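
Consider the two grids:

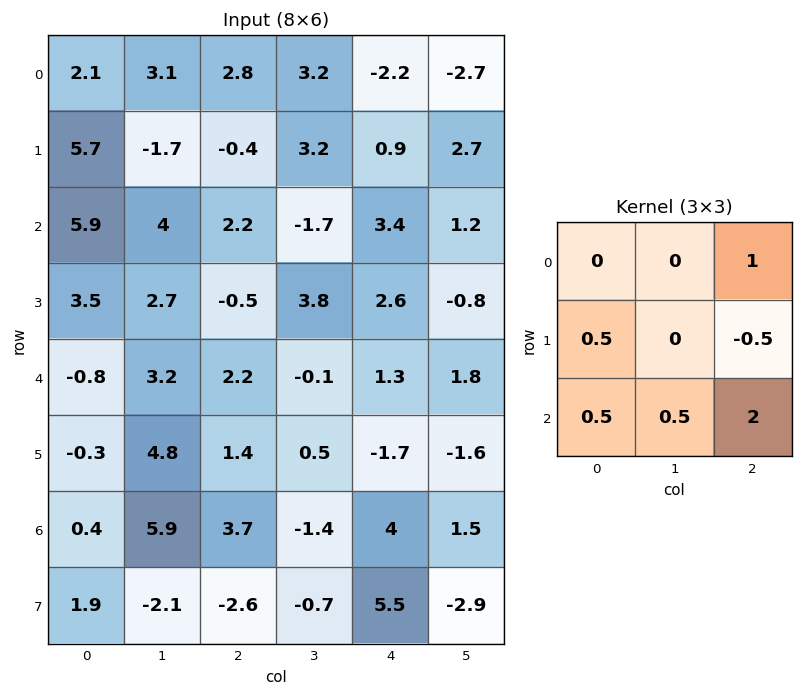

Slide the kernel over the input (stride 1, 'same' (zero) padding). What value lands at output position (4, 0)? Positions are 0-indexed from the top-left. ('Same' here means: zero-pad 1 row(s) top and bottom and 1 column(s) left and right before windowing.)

10.55

The receptive field on the zero-padded input at this output position is [0 3.5 2.7 / 0 -0.8 3.2 / 0 -0.3 4.8]. Elementwise product with the kernel and sum: 2.7·1 + 0·0.5 + 3.2·-0.5 + 0·0.5 + -0.3·0.5 + 4.8·2.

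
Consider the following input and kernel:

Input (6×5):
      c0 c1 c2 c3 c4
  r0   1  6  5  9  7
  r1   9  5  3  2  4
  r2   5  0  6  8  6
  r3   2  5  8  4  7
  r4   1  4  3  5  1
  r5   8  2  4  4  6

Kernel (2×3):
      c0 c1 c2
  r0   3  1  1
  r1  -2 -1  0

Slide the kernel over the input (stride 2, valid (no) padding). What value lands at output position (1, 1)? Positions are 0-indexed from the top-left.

12

The receptive field on the input at this output position is [6 8 6 / 8 4 7]. Elementwise product with the kernel and sum: 6·3 + 8·1 + 6·1 + 8·-2 + 4·-1.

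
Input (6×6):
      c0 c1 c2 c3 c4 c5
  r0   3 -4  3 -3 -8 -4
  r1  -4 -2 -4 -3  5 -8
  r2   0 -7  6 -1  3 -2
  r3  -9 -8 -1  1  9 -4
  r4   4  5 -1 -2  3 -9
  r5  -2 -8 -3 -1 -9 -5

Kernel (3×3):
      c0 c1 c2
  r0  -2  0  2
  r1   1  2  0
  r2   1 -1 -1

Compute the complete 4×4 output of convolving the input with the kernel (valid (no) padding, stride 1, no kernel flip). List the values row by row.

-7 -20 -28 3
-14 -5 11 -9
-13 10 -7 21
39 17 22 7

Output[0,0]: The receptive field on the input at this output position is [3 -4 3 / -4 -2 -4 / 0 -7 6]. Elementwise product with the kernel and sum: 3·-2 + 3·2 + -4·1 + -2·2 + 0·1 + -7·-1 + 6·-1.
Output[0,1]: The receptive field on the input at this output position is [-4 3 -3 / -2 -4 -3 / -7 6 -1]. Elementwise product with the kernel and sum: -4·-2 + -3·2 + -2·1 + -4·2 + -7·1 + 6·-1 + -1·-1.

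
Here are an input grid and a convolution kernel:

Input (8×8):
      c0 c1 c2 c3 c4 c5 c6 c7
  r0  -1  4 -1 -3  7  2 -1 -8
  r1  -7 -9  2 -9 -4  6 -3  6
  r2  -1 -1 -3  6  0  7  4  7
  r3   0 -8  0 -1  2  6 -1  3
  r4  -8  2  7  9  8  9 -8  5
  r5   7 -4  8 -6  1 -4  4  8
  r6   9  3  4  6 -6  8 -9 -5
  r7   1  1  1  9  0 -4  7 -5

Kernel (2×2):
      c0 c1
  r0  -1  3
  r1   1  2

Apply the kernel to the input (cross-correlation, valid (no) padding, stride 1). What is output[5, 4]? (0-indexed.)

The receptive field on the input at this output position is [1 -4 / -6 8]. Elementwise product with the kernel and sum: 1·-1 + -4·3 + -6·1 + 8·2.

-3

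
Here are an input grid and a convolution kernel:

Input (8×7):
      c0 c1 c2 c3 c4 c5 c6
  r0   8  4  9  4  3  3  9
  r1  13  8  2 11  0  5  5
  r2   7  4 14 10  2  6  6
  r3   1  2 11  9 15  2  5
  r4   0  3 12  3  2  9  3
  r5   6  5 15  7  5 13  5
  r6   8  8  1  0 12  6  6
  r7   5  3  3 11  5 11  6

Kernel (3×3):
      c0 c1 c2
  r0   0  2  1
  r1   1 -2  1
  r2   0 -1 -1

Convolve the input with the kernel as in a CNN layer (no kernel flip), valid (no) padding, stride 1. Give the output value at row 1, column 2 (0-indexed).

-6

The receptive field on the input at this output position is [2 11 0 / 14 10 2 / 11 9 15]. Elementwise product with the kernel and sum: 11·2 + 0·1 + 14·1 + 10·-2 + 2·1 + 9·-1 + 15·-1.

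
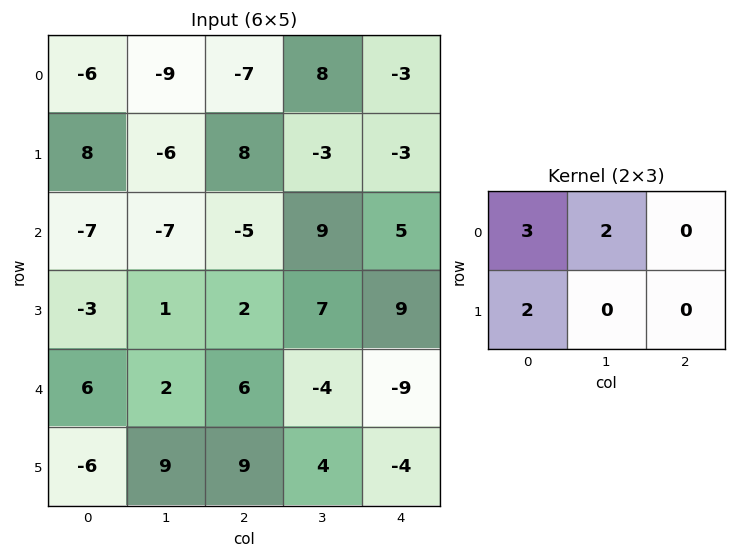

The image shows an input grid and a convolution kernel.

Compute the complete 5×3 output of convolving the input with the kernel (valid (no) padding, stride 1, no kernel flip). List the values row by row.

-20 -53 11
-2 -16 8
-41 -29 7
5 11 32
10 36 28

Output[0,0]: The receptive field on the input at this output position is [-6 -9 -7 / 8 -6 8]. Elementwise product with the kernel and sum: -6·3 + -9·2 + 8·2.
Output[0,1]: The receptive field on the input at this output position is [-9 -7 8 / -6 8 -3]. Elementwise product with the kernel and sum: -9·3 + -7·2 + -6·2.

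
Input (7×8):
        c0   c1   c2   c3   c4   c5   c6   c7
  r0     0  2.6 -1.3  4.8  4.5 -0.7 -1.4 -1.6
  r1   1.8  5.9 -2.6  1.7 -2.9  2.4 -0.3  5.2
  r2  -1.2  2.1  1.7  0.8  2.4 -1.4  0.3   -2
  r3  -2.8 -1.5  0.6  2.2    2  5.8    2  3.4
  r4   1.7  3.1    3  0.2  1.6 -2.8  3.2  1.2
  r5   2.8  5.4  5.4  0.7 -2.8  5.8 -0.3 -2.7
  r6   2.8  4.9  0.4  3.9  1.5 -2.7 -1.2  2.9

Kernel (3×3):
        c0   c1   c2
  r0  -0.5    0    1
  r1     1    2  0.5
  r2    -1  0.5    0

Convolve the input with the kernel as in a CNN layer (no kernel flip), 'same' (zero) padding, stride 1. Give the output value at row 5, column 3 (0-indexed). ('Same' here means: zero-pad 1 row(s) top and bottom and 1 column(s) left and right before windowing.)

7.05

The receptive field on the zero-padded input at this output position is [3 0.2 1.6 / 5.4 0.7 -2.8 / 0.4 3.9 1.5]. Elementwise product with the kernel and sum: 3·-0.5 + 1.6·1 + 5.4·1 + 0.7·2 + -2.8·0.5 + 0.4·-1 + 3.9·0.5.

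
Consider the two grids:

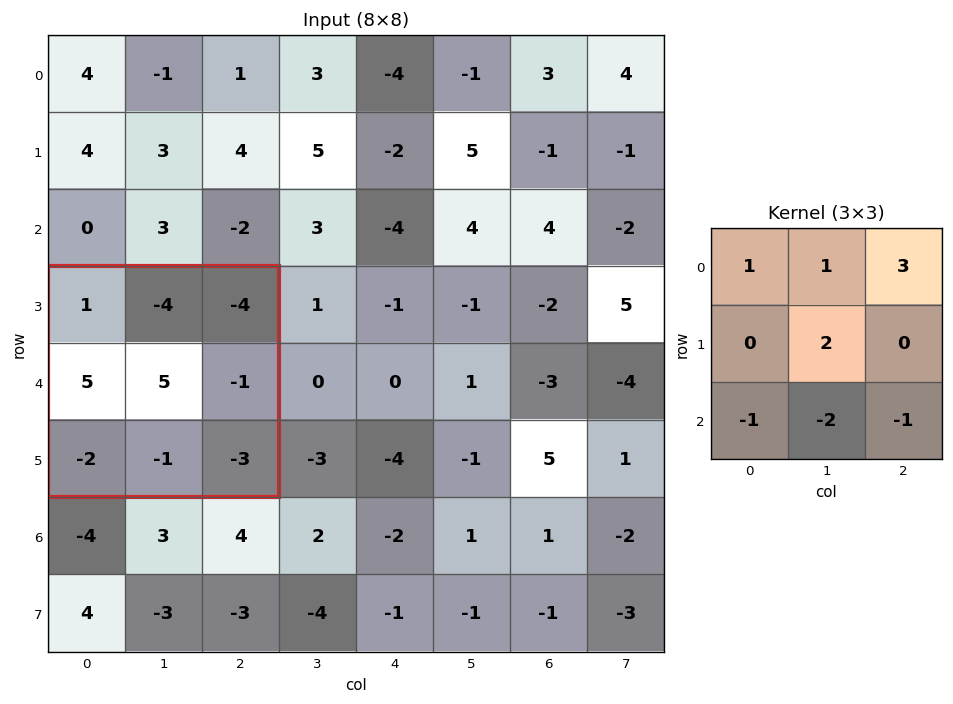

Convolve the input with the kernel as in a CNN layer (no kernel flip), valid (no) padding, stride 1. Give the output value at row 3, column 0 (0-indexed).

The receptive field on the input at this output position is [1 -4 -4 / 5 5 -1 / -2 -1 -3]. Elementwise product with the kernel and sum: 1·1 + -4·1 + -4·3 + 5·2 + -2·-1 + -1·-2 + -3·-1.

2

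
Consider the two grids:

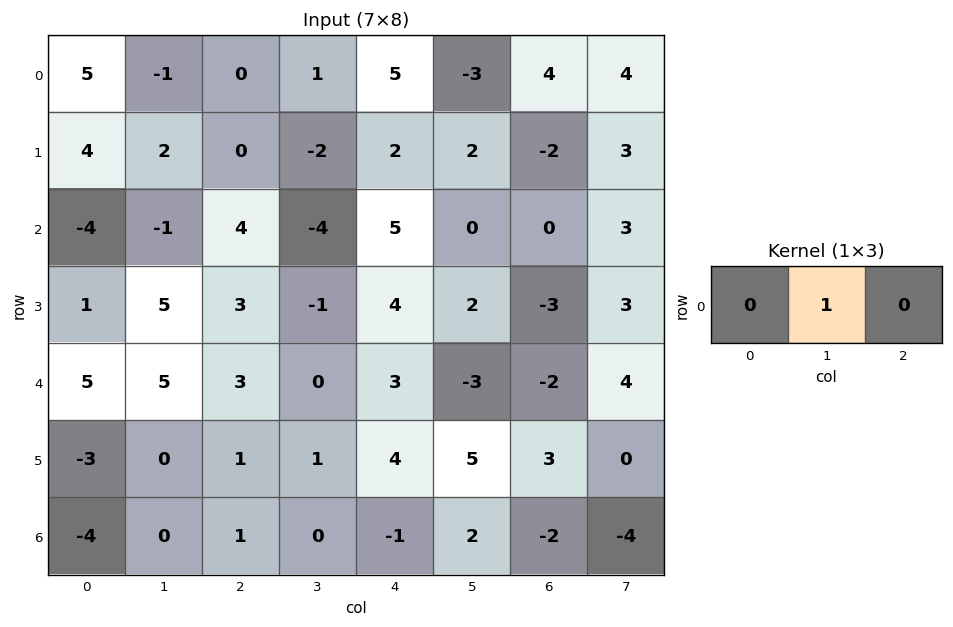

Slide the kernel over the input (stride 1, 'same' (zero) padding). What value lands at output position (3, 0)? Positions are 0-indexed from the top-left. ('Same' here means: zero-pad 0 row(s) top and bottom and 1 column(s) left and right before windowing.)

The receptive field on the zero-padded input at this output position is [0 1 5]. Elementwise product with the kernel and sum: 1·1.

1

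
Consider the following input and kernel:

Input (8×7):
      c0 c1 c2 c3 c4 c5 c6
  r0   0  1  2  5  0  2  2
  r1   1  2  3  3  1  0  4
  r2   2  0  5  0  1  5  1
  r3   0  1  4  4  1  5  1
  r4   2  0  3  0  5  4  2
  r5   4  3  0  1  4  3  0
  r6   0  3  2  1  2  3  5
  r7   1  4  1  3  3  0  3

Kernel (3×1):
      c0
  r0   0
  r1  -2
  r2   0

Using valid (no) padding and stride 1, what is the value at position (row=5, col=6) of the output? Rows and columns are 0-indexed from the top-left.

The receptive field on the input at this output position is [0 / 5 / 3]. Elementwise product with the kernel and sum: 5·-2.

-10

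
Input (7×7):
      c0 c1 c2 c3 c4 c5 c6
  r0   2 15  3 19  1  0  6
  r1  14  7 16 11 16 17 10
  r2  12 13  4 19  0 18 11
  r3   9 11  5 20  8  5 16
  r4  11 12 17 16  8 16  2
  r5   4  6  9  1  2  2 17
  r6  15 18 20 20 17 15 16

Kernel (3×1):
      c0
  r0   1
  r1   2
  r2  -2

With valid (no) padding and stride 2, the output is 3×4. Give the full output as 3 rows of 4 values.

6 27 33 4
8 -20 0 39
-11 -5 -22 4

Output[0,0]: The receptive field on the input at this output position is [2 / 14 / 12]. Elementwise product with the kernel and sum: 2·1 + 14·2 + 12·-2.
Output[0,1]: The receptive field on the input at this output position is [3 / 16 / 4]. Elementwise product with the kernel and sum: 3·1 + 16·2 + 4·-2.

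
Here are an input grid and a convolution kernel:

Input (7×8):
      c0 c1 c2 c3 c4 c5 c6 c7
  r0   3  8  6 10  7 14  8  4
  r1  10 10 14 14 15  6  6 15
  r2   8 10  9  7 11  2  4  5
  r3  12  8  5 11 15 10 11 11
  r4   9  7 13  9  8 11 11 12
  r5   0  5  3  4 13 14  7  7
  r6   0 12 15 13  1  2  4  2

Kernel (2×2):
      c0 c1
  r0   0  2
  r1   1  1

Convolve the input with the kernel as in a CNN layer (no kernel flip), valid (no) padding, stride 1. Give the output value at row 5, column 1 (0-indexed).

The receptive field on the input at this output position is [5 3 / 12 15]. Elementwise product with the kernel and sum: 3·2 + 12·1 + 15·1.

33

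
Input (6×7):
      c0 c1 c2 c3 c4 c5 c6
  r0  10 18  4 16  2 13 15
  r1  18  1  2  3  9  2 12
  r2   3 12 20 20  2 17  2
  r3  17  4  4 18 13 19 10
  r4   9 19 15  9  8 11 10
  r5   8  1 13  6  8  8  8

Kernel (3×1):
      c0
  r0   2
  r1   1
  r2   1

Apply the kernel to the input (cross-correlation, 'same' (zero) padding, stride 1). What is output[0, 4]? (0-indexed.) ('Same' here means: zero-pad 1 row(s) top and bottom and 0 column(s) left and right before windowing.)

11

The receptive field on the zero-padded input at this output position is [0 / 2 / 9]. Elementwise product with the kernel and sum: 0·2 + 2·1 + 9·1.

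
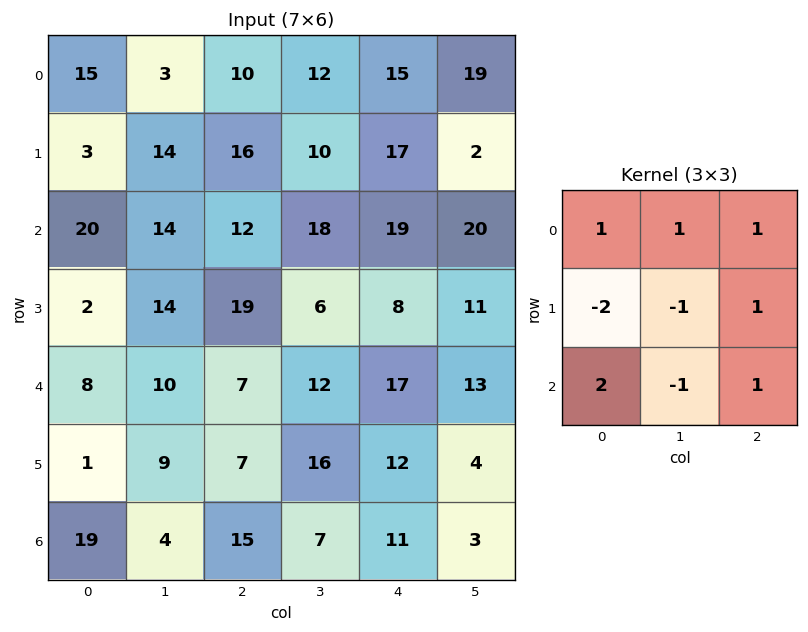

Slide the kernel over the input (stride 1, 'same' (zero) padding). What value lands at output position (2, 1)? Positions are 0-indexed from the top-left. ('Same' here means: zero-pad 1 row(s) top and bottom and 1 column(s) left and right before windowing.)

The receptive field on the zero-padded input at this output position is [3 14 16 / 20 14 12 / 2 14 19]. Elementwise product with the kernel and sum: 3·1 + 14·1 + 16·1 + 20·-2 + 14·-1 + 12·1 + 2·2 + 14·-1 + 19·1.

0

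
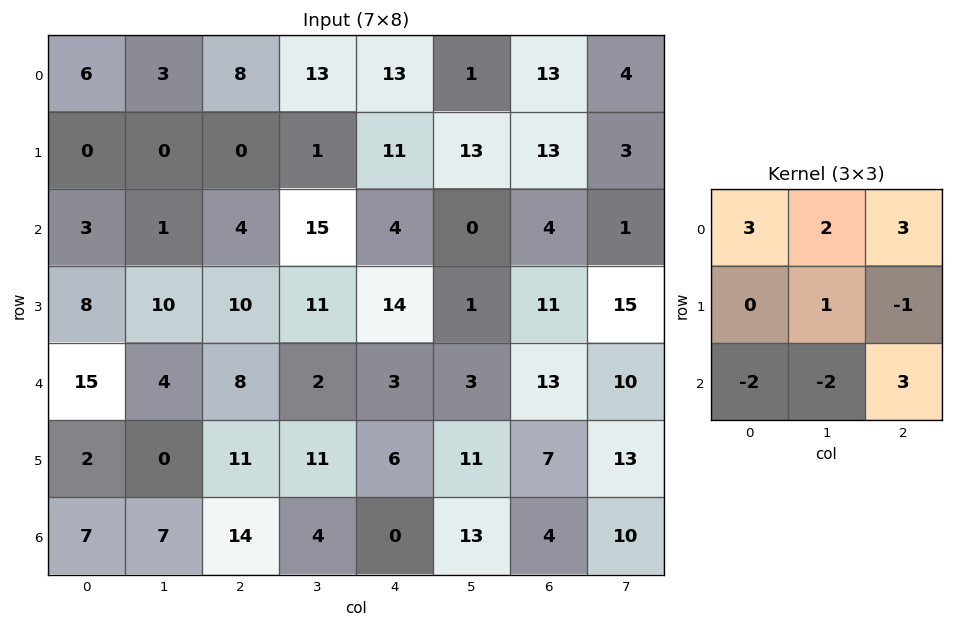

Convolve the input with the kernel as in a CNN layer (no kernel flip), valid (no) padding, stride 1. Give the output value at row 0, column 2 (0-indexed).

53

The receptive field on the input at this output position is [8 13 13 / 0 1 11 / 4 15 4]. Elementwise product with the kernel and sum: 8·3 + 13·2 + 13·3 + 1·1 + 11·-1 + 4·-2 + 15·-2 + 4·3.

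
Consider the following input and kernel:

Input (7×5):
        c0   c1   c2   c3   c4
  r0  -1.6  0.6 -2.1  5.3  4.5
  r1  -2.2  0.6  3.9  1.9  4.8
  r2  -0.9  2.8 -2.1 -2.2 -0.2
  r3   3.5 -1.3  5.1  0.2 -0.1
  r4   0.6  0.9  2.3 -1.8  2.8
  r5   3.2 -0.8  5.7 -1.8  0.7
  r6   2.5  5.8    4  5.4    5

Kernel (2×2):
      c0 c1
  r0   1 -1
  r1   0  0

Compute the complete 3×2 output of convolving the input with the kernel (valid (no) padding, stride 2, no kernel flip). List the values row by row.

Output[0,0]: The receptive field on the input at this output position is [-1.6 0.6 / -2.2 0.6]. Elementwise product with the kernel and sum: -1.6·1 + 0.6·-1.
Output[0,1]: The receptive field on the input at this output position is [-2.1 5.3 / 3.9 1.9]. Elementwise product with the kernel and sum: -2.1·1 + 5.3·-1.

-2.2 -7.4
-3.7 0.1
-0.3 4.1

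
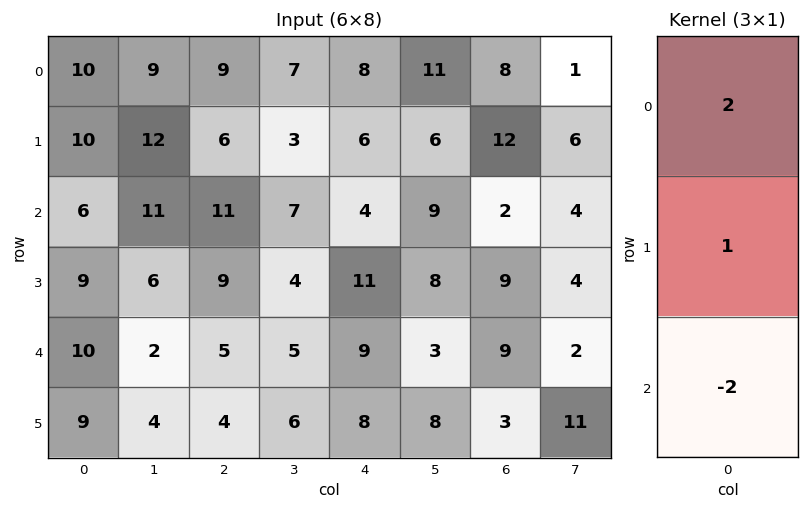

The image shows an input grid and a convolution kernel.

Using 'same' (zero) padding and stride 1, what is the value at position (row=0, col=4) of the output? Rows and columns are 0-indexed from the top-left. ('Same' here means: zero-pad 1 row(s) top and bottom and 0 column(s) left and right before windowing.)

The receptive field on the zero-padded input at this output position is [0 / 8 / 6]. Elementwise product with the kernel and sum: 0·2 + 8·1 + 6·-2.

-4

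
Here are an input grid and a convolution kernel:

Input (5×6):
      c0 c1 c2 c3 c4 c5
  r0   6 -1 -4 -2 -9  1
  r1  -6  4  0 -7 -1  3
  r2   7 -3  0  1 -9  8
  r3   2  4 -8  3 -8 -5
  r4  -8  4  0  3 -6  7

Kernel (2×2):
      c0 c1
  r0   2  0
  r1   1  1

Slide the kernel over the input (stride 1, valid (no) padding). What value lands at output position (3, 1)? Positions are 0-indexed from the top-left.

The receptive field on the input at this output position is [4 -8 / 4 0]. Elementwise product with the kernel and sum: 4·2 + 4·1 + 0·1.

12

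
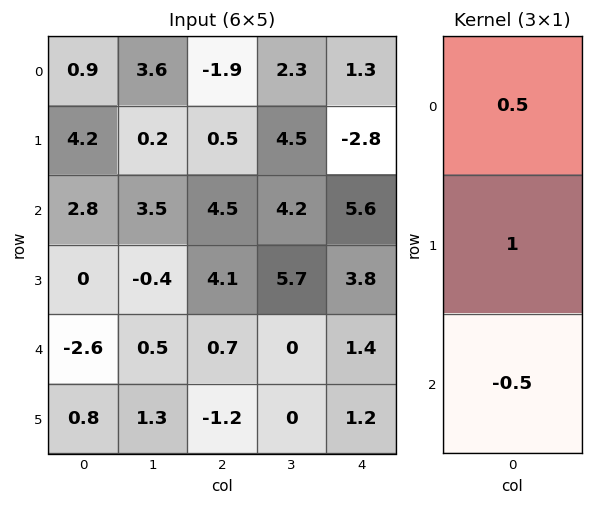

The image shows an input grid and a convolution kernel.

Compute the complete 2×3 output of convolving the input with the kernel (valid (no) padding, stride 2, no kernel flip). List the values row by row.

Output[0,0]: The receptive field on the input at this output position is [0.9 / 4.2 / 2.8]. Elementwise product with the kernel and sum: 0.9·0.5 + 4.2·1 + 2.8·-0.5.

3.25 -2.7 -4.95
2.7 6 5.9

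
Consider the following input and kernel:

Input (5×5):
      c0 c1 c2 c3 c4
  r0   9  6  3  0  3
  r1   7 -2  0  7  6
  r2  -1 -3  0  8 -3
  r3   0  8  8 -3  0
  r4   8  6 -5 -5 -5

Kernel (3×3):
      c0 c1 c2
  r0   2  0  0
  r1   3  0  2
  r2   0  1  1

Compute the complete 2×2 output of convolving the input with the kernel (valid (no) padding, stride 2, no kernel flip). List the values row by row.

36 23
15 14

Output[0,0]: The receptive field on the input at this output position is [9 6 3 / 7 -2 0 / -1 -3 0]. Elementwise product with the kernel and sum: 9·2 + 7·3 + 0·2 + -3·1 + 0·1.
Output[0,1]: The receptive field on the input at this output position is [3 0 3 / 0 7 6 / 0 8 -3]. Elementwise product with the kernel and sum: 3·2 + 0·3 + 6·2 + 8·1 + -3·1.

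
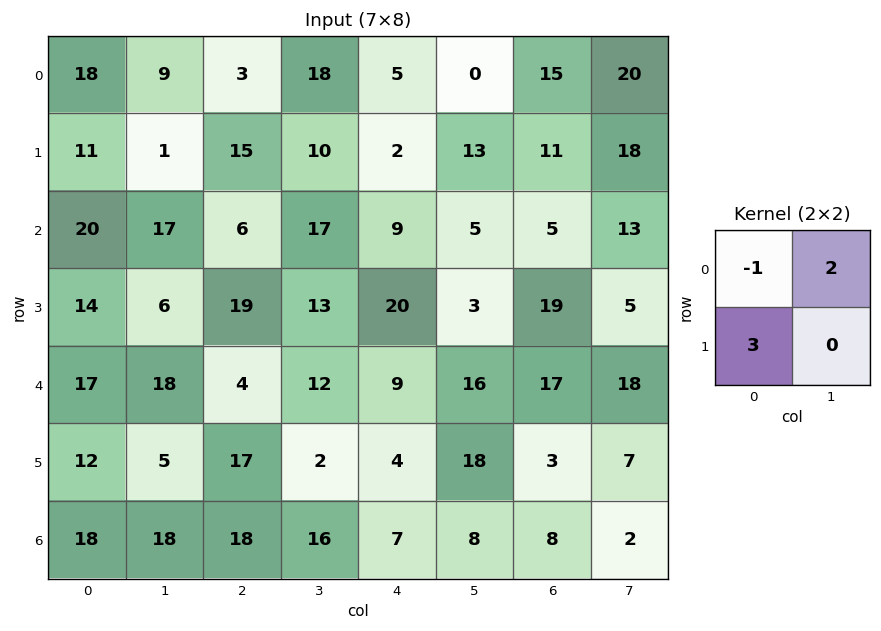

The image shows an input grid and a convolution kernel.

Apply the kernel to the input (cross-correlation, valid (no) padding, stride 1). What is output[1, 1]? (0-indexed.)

The receptive field on the input at this output position is [1 15 / 17 6]. Elementwise product with the kernel and sum: 1·-1 + 15·2 + 17·3.

80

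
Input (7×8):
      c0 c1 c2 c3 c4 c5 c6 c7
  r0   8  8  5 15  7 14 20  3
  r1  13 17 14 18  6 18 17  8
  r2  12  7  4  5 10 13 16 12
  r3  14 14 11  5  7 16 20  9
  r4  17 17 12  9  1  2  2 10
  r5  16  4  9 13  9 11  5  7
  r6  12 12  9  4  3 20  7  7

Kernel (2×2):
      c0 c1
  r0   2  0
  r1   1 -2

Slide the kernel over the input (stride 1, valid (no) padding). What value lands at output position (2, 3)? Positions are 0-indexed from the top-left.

1

The receptive field on the input at this output position is [5 10 / 5 7]. Elementwise product with the kernel and sum: 5·2 + 5·1 + 7·-2.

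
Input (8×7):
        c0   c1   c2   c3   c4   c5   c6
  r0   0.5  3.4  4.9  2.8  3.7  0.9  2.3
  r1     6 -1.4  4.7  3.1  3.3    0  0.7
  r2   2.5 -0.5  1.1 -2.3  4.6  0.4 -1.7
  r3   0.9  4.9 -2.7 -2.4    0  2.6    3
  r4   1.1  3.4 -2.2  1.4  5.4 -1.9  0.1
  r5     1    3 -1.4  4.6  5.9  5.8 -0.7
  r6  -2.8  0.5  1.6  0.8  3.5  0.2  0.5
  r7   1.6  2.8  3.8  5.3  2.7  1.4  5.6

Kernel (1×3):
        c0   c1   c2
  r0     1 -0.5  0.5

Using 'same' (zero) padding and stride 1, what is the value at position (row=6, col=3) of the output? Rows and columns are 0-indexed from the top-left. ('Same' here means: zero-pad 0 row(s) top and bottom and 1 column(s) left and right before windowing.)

2.95

The receptive field on the zero-padded input at this output position is [1.6 0.8 3.5]. Elementwise product with the kernel and sum: 1.6·1 + 0.8·-0.5 + 3.5·0.5.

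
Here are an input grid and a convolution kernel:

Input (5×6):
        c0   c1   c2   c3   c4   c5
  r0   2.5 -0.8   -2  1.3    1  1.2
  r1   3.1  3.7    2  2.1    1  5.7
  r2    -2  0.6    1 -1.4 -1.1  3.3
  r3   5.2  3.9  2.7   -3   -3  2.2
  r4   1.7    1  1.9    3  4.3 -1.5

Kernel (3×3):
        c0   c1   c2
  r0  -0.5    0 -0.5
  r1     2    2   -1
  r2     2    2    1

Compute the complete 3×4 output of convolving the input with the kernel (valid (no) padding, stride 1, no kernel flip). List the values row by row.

9.55 10.85 5.8 -2.45
14.55 11.9 -4.8 -22
23.3 25.4 16.55 -2.05

Output[0,0]: The receptive field on the input at this output position is [2.5 -0.8 -2 / 3.1 3.7 2 / -2 0.6 1]. Elementwise product with the kernel and sum: 2.5·-0.5 + -2·-0.5 + 3.1·2 + 3.7·2 + 2·-1 + -2·2 + 0.6·2 + 1·1.
Output[0,1]: The receptive field on the input at this output position is [-0.8 -2 1.3 / 3.7 2 2.1 / 0.6 1 -1.4]. Elementwise product with the kernel and sum: -0.8·-0.5 + 1.3·-0.5 + 3.7·2 + 2·2 + 2.1·-1 + 0.6·2 + 1·2 + -1.4·1.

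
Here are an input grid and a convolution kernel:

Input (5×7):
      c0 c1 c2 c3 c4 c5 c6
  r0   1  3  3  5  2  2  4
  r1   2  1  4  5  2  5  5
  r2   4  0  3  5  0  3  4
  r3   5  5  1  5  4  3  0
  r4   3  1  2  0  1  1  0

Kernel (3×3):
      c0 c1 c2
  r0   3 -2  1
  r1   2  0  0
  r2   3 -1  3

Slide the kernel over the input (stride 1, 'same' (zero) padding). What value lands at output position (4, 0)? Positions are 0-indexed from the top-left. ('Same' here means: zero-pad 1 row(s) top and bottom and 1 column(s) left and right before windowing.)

The receptive field on the zero-padded input at this output position is [0 5 5 / 0 3 1 / 0 0 0]. Elementwise product with the kernel and sum: 0·3 + 5·-2 + 5·1 + 0·2 + 0·3 + 0·-1 + 0·3.

-5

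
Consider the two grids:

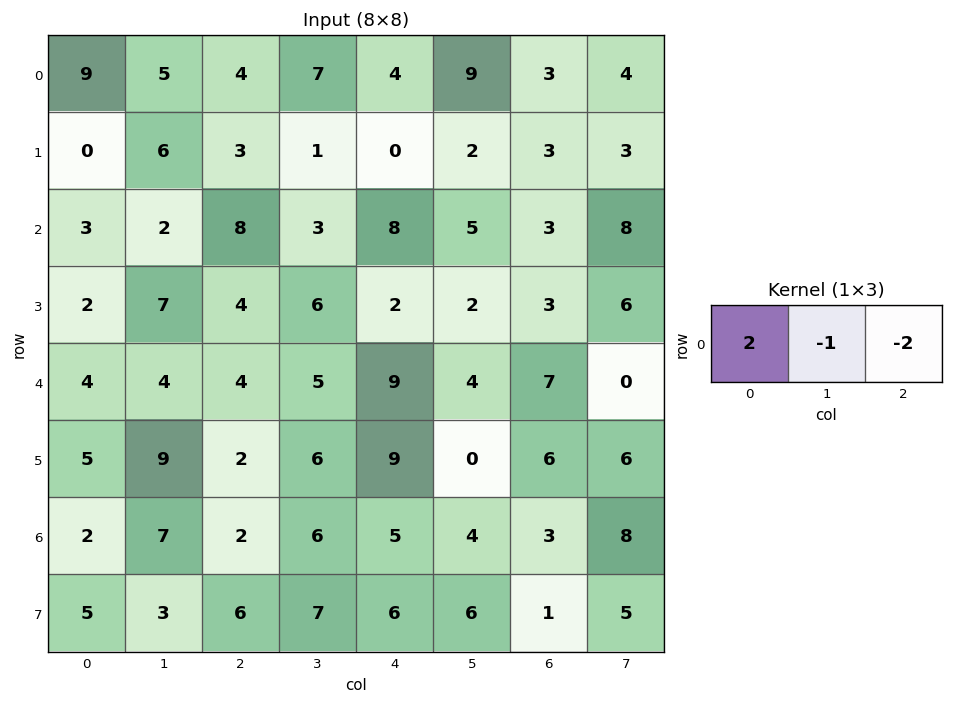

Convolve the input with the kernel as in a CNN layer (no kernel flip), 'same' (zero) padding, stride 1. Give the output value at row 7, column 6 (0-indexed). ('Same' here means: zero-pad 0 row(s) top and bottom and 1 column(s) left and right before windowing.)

The receptive field on the zero-padded input at this output position is [6 1 5]. Elementwise product with the kernel and sum: 6·2 + 1·-1 + 5·-2.

1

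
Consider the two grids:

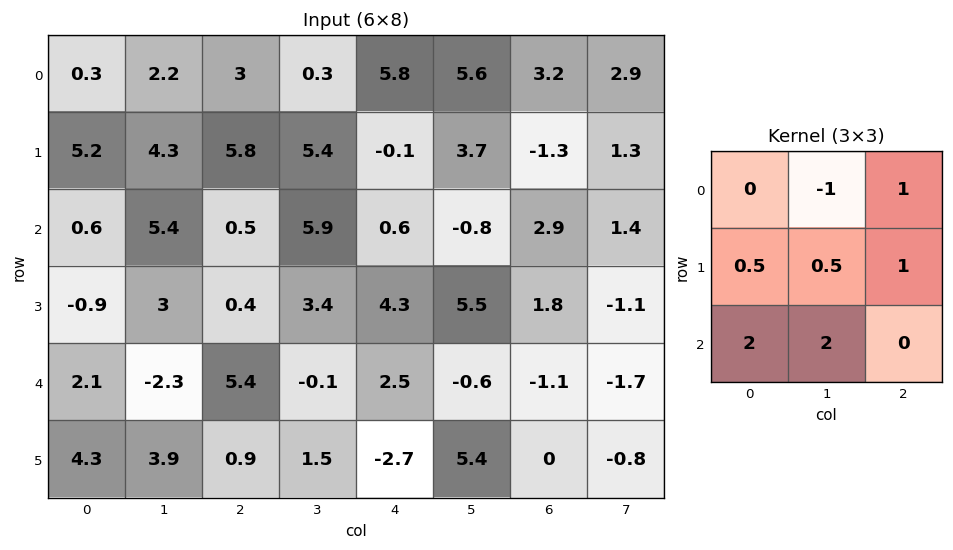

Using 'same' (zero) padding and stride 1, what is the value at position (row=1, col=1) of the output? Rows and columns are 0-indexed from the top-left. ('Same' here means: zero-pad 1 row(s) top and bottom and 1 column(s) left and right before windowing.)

23.35

The receptive field on the zero-padded input at this output position is [0.3 2.2 3 / 5.2 4.3 5.8 / 0.6 5.4 0.5]. Elementwise product with the kernel and sum: 2.2·-1 + 3·1 + 5.2·0.5 + 4.3·0.5 + 5.8·1 + 0.6·2 + 5.4·2.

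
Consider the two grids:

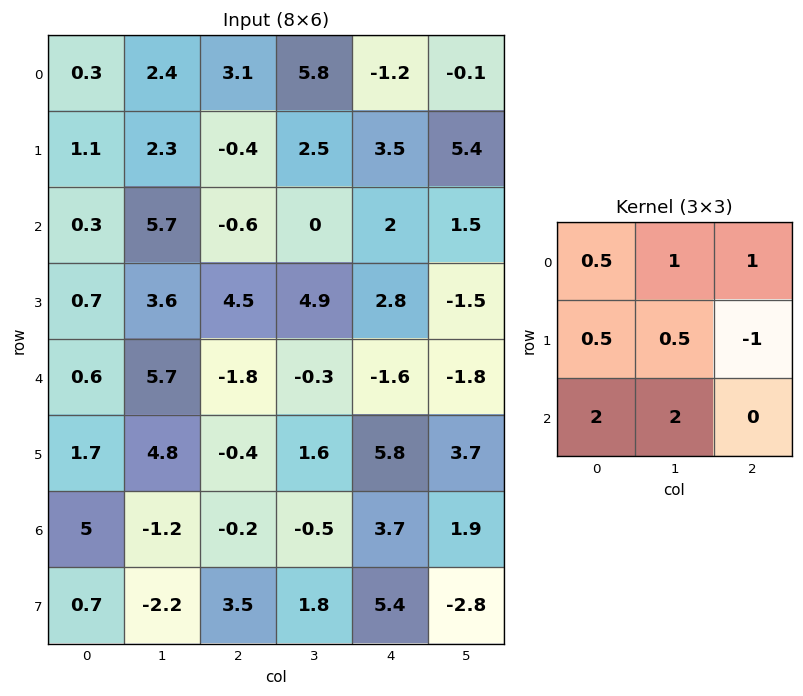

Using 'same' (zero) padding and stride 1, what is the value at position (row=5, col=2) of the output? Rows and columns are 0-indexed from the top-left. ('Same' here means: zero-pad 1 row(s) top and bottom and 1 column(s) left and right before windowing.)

-1.45

The receptive field on the zero-padded input at this output position is [5.7 -1.8 -0.3 / 4.8 -0.4 1.6 / -1.2 -0.2 -0.5]. Elementwise product with the kernel and sum: 5.7·0.5 + -1.8·1 + -0.3·1 + 4.8·0.5 + -0.4·0.5 + 1.6·-1 + -1.2·2 + -0.2·2.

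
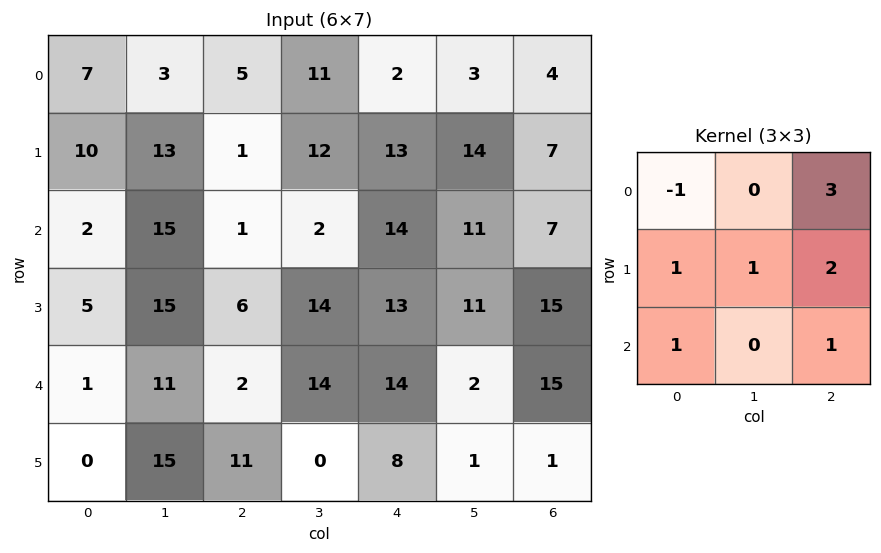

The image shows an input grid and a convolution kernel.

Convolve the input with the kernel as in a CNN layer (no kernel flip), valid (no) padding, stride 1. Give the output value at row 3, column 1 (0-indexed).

83

The receptive field on the input at this output position is [15 6 14 / 11 2 14 / 15 11 0]. Elementwise product with the kernel and sum: 15·-1 + 14·3 + 11·1 + 2·1 + 14·2 + 15·1 + 0·1.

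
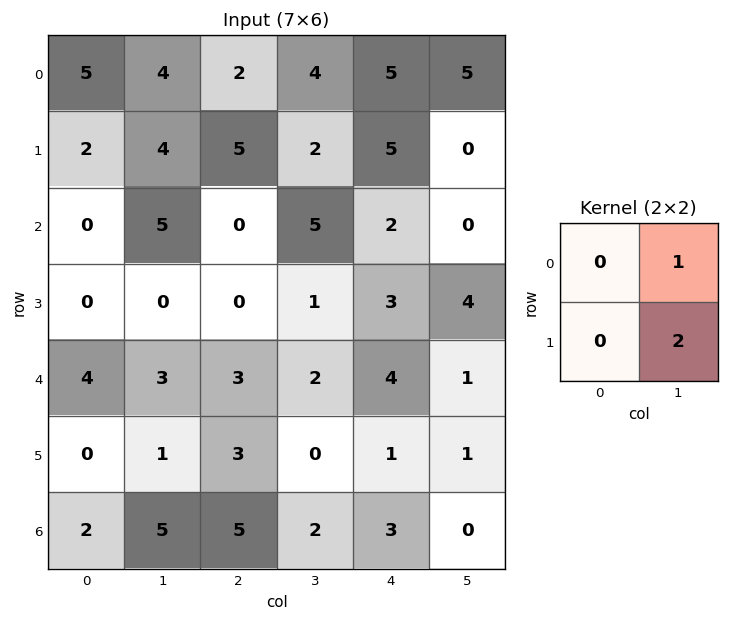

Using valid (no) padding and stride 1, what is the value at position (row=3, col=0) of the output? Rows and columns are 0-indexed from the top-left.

The receptive field on the input at this output position is [0 0 / 4 3]. Elementwise product with the kernel and sum: 0·1 + 3·2.

6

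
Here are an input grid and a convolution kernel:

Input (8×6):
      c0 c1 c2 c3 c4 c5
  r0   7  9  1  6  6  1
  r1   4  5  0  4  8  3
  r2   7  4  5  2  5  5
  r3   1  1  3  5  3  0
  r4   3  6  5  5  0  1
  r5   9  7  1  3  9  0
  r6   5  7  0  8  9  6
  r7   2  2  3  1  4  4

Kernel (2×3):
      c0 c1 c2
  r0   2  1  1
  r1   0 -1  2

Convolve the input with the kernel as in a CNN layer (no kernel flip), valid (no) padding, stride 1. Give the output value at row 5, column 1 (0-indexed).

34

The receptive field on the input at this output position is [7 1 3 / 7 0 8]. Elementwise product with the kernel and sum: 7·2 + 1·1 + 3·1 + 0·-1 + 8·2.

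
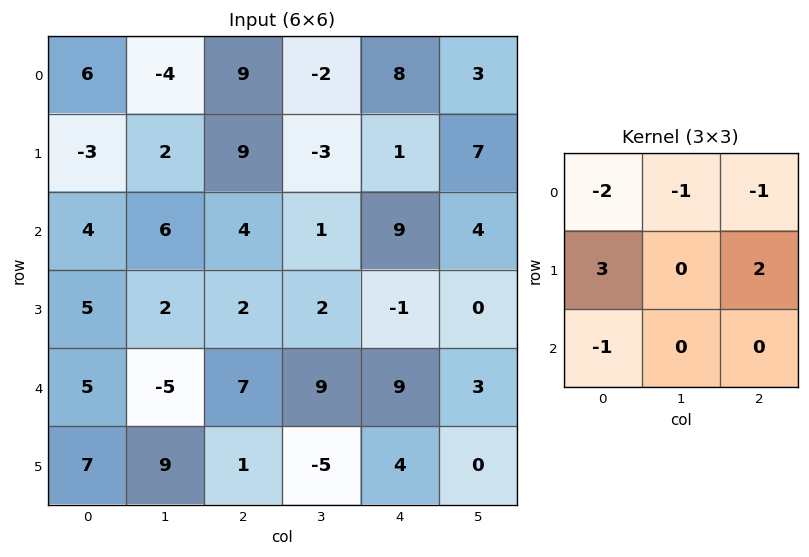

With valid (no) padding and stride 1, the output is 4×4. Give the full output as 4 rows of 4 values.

Output[0,0]: The receptive field on the input at this output position is [6 -4 9 / -3 2 9 / 4 6 4]. Elementwise product with the kernel and sum: 6·-2 + -4·-1 + 9·-1 + -3·3 + 9·2 + 4·-1.
Output[0,1]: The receptive field on the input at this output position is [-4 9 -2 / 2 9 -3 / 6 4 1]. Elementwise product with the kernel and sum: -4·-2 + 9·-1 + -2·-1 + 2·3 + -3·2 + 6·-1.

-12 -5 1 -3
10 8 12 7
-4 -2 -21 -18
8 -14 33 35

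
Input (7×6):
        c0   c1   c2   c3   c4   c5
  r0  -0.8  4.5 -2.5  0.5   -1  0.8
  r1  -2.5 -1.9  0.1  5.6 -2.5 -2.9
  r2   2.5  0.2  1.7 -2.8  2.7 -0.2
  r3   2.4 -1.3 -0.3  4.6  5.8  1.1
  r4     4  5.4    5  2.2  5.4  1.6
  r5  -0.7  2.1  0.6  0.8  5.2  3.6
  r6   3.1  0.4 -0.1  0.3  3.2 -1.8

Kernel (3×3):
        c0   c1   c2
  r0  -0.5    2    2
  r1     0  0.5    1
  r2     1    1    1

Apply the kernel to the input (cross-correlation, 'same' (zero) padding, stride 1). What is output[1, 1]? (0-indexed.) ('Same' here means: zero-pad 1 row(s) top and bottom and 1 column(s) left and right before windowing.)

The receptive field on the zero-padded input at this output position is [-0.8 4.5 -2.5 / -2.5 -1.9 0.1 / 2.5 0.2 1.7]. Elementwise product with the kernel and sum: -0.8·-0.5 + 4.5·2 + -2.5·2 + -1.9·0.5 + 0.1·1 + 2.5·1 + 0.2·1 + 1.7·1.

7.95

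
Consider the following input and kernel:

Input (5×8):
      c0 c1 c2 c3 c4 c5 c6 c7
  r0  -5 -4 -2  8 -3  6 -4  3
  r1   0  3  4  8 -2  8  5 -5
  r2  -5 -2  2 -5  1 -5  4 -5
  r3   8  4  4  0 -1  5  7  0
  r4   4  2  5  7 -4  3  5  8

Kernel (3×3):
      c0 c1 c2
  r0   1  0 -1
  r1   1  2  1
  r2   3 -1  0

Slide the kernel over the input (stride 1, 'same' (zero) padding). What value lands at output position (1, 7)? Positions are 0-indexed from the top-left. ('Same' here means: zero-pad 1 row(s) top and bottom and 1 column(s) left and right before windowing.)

The receptive field on the zero-padded input at this output position is [-4 3 0 / 5 -5 0 / 4 -5 0]. Elementwise product with the kernel and sum: -4·1 + 0·-1 + 5·1 + -5·2 + 0·1 + 4·3 + -5·-1.

8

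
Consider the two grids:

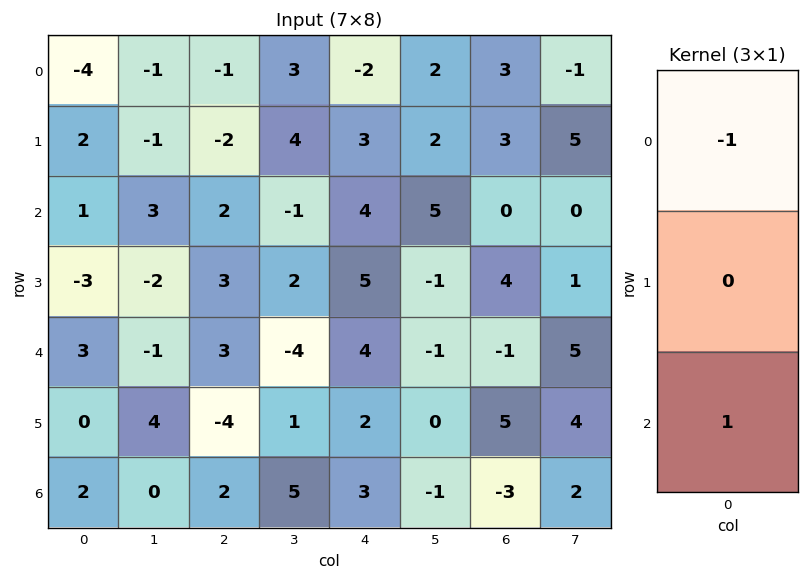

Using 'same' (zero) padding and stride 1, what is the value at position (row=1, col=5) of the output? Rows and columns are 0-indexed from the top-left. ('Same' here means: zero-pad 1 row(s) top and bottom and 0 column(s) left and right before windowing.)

3

The receptive field on the zero-padded input at this output position is [2 / 2 / 5]. Elementwise product with the kernel and sum: 2·-1 + 5·1.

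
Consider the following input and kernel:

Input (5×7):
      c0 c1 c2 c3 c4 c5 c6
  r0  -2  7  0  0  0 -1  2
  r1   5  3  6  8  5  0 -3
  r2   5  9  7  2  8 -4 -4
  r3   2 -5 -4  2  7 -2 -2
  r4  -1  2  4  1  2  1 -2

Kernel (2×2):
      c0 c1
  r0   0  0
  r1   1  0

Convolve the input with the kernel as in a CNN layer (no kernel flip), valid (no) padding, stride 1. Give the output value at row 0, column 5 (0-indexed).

The receptive field on the input at this output position is [-1 2 / 0 -3]. Elementwise product with the kernel and sum: 0·1.

0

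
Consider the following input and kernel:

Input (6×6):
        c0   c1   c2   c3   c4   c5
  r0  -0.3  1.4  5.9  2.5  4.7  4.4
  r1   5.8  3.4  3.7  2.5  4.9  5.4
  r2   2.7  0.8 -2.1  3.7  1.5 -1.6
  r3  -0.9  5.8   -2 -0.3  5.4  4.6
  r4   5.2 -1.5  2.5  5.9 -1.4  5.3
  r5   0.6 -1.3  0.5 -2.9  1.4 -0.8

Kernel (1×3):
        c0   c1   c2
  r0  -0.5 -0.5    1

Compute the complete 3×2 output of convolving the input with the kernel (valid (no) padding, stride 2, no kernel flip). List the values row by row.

Output[0,0]: The receptive field on the input at this output position is [-0.3 1.4 5.9]. Elementwise product with the kernel and sum: -0.3·-0.5 + 1.4·-0.5 + 5.9·1.

5.35 0.5
-3.85 0.7
0.65 -5.6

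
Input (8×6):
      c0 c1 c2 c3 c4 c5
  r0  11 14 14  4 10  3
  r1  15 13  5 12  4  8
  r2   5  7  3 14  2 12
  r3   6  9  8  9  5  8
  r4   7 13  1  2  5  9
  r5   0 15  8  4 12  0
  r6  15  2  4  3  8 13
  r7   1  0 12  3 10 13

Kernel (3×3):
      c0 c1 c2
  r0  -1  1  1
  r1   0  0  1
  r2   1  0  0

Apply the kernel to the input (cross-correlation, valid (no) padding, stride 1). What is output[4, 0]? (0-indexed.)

The receptive field on the input at this output position is [7 13 1 / 0 15 8 / 15 2 4]. Elementwise product with the kernel and sum: 7·-1 + 13·1 + 1·1 + 8·1 + 15·1.

30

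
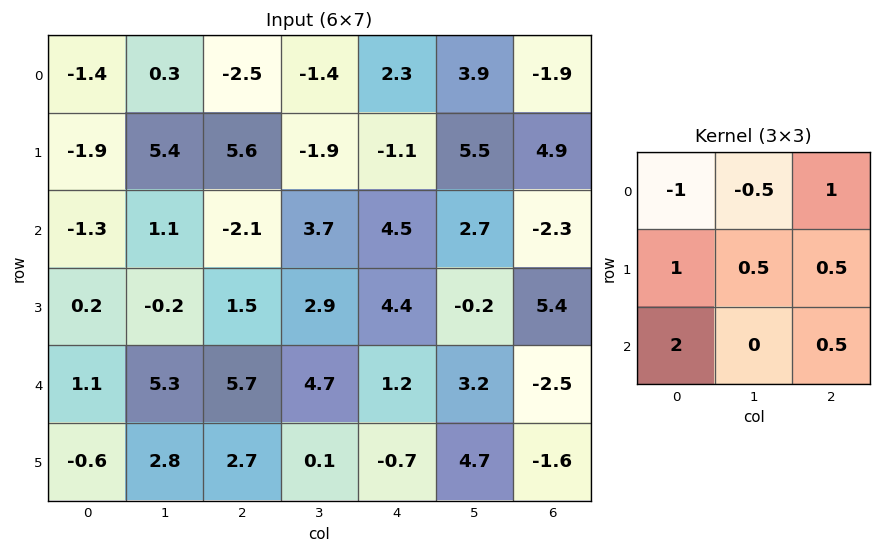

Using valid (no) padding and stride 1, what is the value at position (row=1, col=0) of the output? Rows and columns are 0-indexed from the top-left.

4.15

The receptive field on the input at this output position is [-1.9 5.4 5.6 / -1.3 1.1 -2.1 / 0.2 -0.2 1.5]. Elementwise product with the kernel and sum: -1.9·-1 + 5.4·-0.5 + 5.6·1 + -1.3·1 + 1.1·0.5 + -2.1·0.5 + 0.2·2 + 1.5·0.5.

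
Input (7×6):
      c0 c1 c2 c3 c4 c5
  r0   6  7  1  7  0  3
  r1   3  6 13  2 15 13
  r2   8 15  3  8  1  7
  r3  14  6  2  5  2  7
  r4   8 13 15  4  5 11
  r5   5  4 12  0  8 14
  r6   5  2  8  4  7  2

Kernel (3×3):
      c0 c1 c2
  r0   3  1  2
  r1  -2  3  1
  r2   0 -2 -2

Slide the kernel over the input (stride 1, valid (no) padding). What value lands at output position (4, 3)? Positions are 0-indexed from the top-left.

59

The receptive field on the input at this output position is [4 5 11 / 0 8 14 / 4 7 2]. Elementwise product with the kernel and sum: 4·3 + 5·1 + 11·2 + 0·-2 + 8·3 + 14·1 + 7·-2 + 2·-2.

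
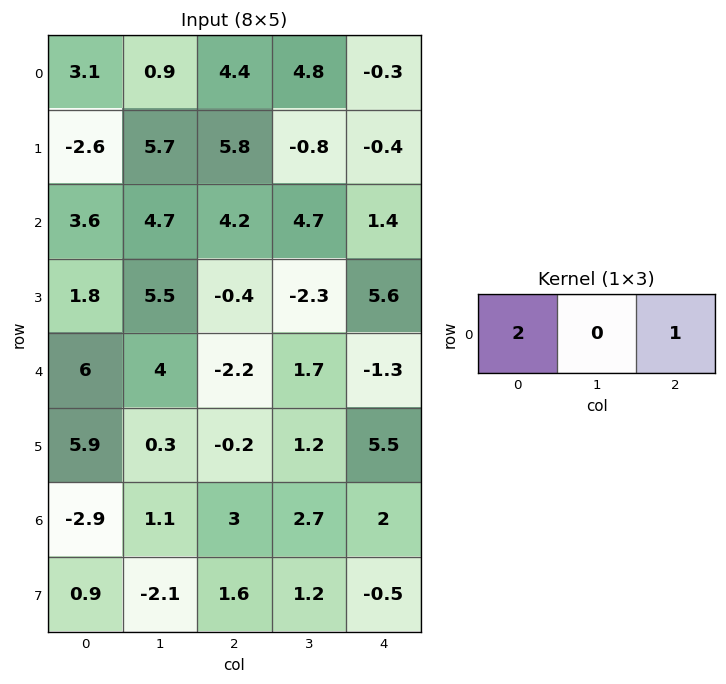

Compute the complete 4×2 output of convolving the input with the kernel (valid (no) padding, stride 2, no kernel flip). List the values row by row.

10.6 8.5
11.4 9.8
9.8 -5.7
-2.8 8

Output[0,0]: The receptive field on the input at this output position is [3.1 0.9 4.4]. Elementwise product with the kernel and sum: 3.1·2 + 4.4·1.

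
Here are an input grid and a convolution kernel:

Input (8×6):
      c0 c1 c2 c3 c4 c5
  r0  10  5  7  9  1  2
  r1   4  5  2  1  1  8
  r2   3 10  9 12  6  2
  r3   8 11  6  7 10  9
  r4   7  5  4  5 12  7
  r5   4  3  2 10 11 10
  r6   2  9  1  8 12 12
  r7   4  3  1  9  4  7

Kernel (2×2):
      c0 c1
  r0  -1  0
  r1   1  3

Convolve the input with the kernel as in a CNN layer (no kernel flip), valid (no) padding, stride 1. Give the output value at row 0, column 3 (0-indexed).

-5

The receptive field on the input at this output position is [9 1 / 1 1]. Elementwise product with the kernel and sum: 9·-1 + 1·1 + 1·3.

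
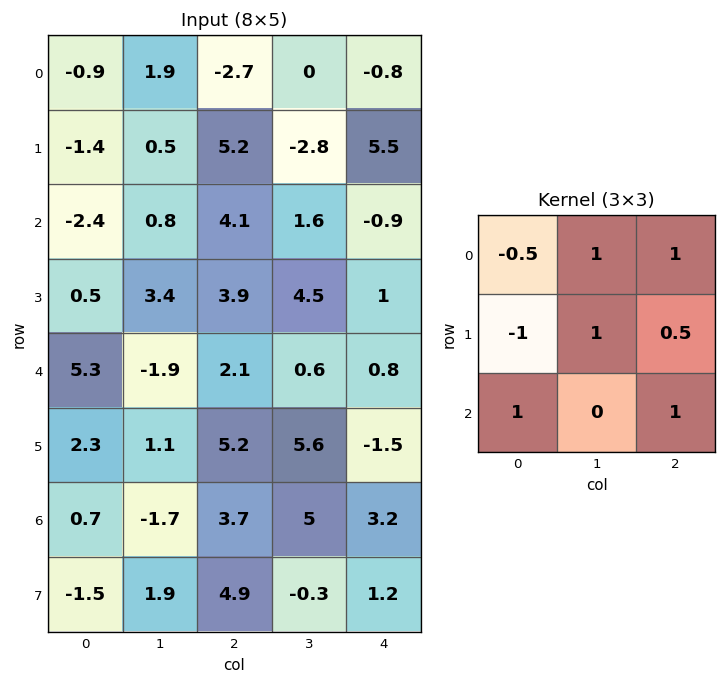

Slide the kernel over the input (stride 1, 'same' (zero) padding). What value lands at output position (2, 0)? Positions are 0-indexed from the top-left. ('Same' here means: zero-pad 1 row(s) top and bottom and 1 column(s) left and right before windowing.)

0.5

The receptive field on the zero-padded input at this output position is [0 -1.4 0.5 / 0 -2.4 0.8 / 0 0.5 3.4]. Elementwise product with the kernel and sum: 0·-0.5 + -1.4·1 + 0.5·1 + 0·-1 + -2.4·1 + 0.8·0.5 + 0·1 + 3.4·1.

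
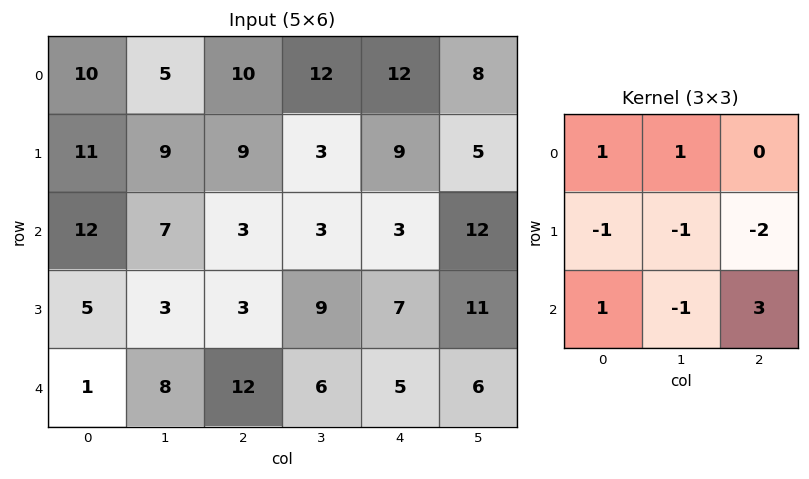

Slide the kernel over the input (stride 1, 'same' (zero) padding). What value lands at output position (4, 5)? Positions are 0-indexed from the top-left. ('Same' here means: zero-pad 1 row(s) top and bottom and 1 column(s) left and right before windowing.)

The receptive field on the zero-padded input at this output position is [7 11 0 / 5 6 0 / 0 0 0]. Elementwise product with the kernel and sum: 7·1 + 11·1 + 5·-1 + 6·-1 + 0·-2 + 0·1 + 0·-1 + 0·3.

7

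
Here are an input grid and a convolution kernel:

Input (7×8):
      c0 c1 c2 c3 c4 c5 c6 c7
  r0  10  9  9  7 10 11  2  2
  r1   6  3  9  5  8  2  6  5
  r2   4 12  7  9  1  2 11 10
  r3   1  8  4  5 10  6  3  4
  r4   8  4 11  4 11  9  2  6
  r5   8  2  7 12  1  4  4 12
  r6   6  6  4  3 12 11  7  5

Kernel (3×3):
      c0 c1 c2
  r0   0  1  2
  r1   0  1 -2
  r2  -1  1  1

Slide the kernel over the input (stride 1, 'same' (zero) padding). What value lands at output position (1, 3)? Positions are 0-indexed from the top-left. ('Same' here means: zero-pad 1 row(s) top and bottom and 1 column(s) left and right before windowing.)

19

The receptive field on the zero-padded input at this output position is [9 7 10 / 9 5 8 / 7 9 1]. Elementwise product with the kernel and sum: 7·1 + 10·2 + 5·1 + 8·-2 + 7·-1 + 9·1 + 1·1.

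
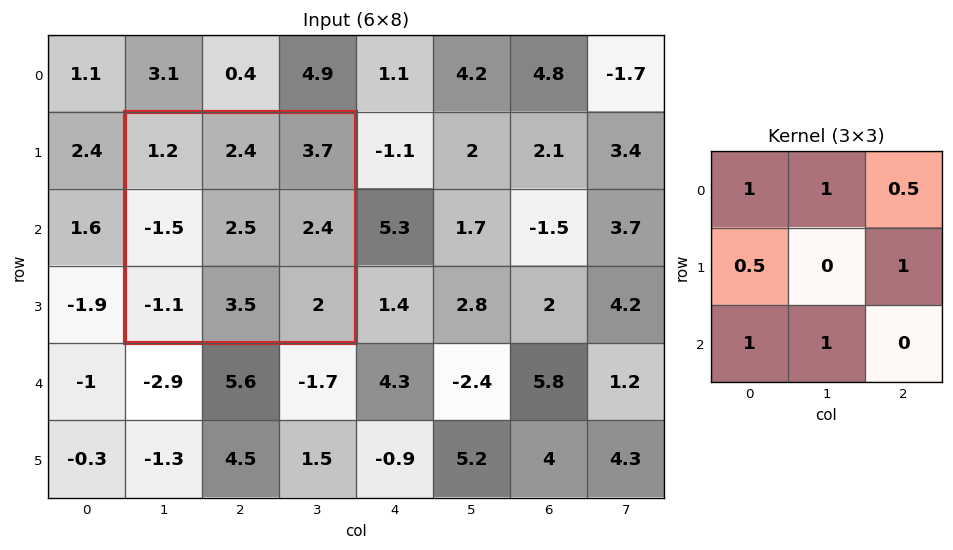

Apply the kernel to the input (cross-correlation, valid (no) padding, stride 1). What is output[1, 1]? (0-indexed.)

9.5

The receptive field on the input at this output position is [1.2 2.4 3.7 / -1.5 2.5 2.4 / -1.1 3.5 2]. Elementwise product with the kernel and sum: 1.2·1 + 2.4·1 + 3.7·0.5 + -1.5·0.5 + 2.4·1 + -1.1·1 + 3.5·1.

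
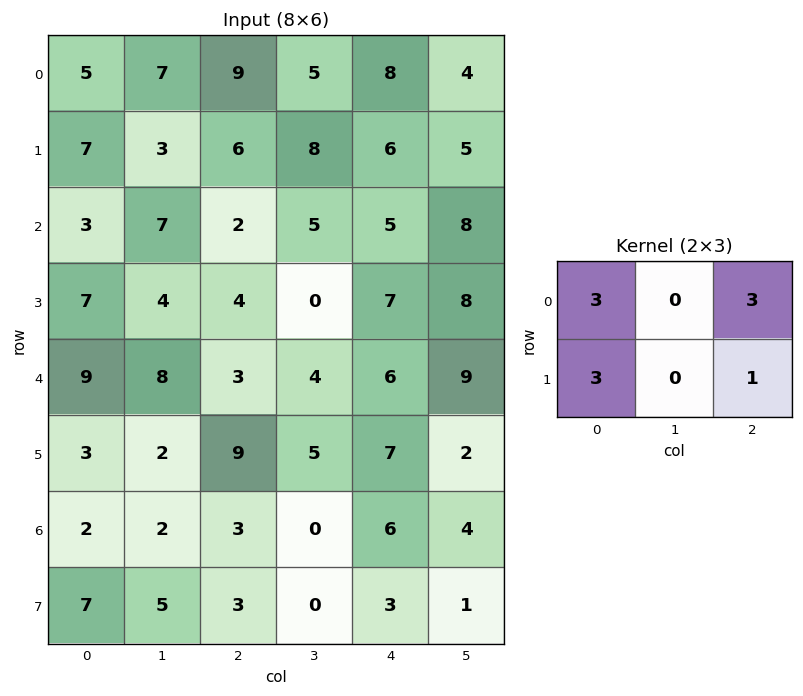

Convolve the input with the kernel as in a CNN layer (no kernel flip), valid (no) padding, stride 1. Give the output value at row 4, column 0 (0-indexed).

54

The receptive field on the input at this output position is [9 8 3 / 3 2 9]. Elementwise product with the kernel and sum: 9·3 + 3·3 + 3·3 + 9·1.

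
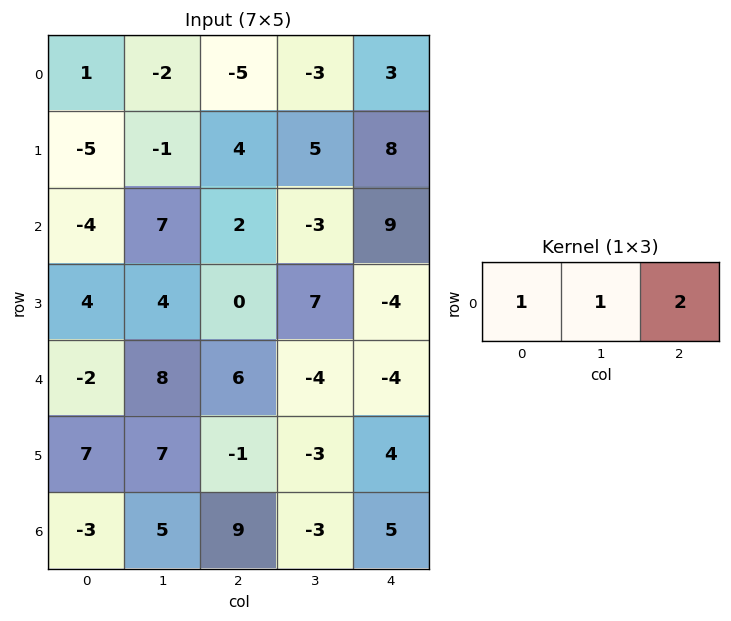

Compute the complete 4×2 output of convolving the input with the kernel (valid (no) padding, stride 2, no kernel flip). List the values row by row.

-11 -2
7 17
18 -6
20 16

Output[0,0]: The receptive field on the input at this output position is [1 -2 -5]. Elementwise product with the kernel and sum: 1·1 + -2·1 + -5·2.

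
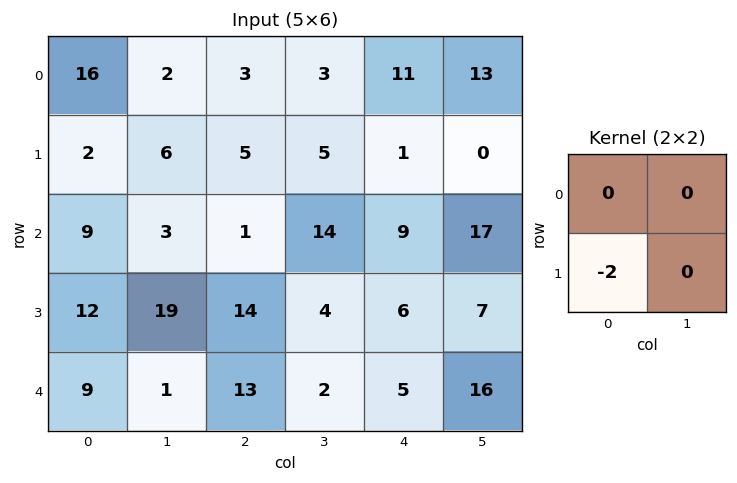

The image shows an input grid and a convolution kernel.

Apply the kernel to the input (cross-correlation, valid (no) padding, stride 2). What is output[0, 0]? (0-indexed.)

The receptive field on the input at this output position is [16 2 / 2 6]. Elementwise product with the kernel and sum: 2·-2.

-4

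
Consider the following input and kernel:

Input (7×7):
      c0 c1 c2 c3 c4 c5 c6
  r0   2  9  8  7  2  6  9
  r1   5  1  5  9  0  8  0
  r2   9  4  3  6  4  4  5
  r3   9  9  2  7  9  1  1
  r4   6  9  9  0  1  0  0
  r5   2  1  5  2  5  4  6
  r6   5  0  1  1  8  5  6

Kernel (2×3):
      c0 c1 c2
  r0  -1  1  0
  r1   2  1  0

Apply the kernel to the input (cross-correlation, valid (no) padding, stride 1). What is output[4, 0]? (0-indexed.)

The receptive field on the input at this output position is [6 9 9 / 2 1 5]. Elementwise product with the kernel and sum: 6·-1 + 9·1 + 2·2 + 1·1.

8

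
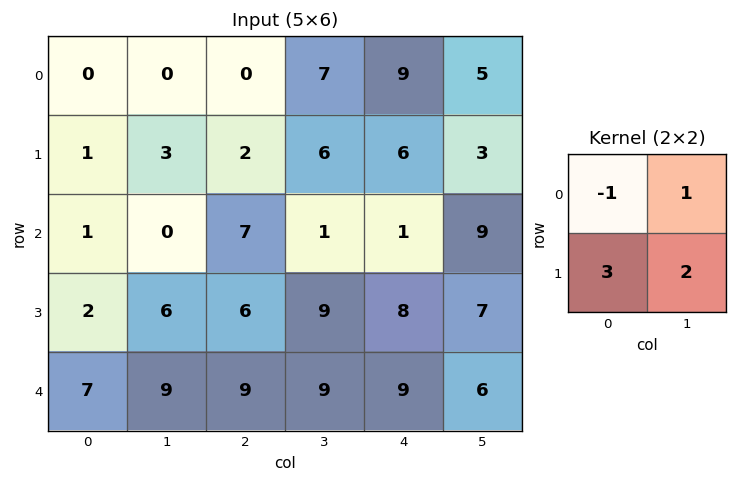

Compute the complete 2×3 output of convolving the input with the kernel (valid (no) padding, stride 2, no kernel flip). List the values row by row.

9 25 20
17 30 46

Output[0,0]: The receptive field on the input at this output position is [0 0 / 1 3]. Elementwise product with the kernel and sum: 0·-1 + 0·1 + 1·3 + 3·2.
Output[0,1]: The receptive field on the input at this output position is [0 7 / 2 6]. Elementwise product with the kernel and sum: 0·-1 + 7·1 + 2·3 + 6·2.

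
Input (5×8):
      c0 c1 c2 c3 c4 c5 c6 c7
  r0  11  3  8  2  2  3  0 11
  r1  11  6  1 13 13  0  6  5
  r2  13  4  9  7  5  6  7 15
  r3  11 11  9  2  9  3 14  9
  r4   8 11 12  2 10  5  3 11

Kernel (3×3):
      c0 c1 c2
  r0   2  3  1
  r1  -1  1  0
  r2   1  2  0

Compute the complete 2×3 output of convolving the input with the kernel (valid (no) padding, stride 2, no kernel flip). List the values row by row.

Output[0,0]: The receptive field on the input at this output position is [11 3 8 / 11 6 1 / 13 4 9]. Elementwise product with the kernel and sum: 11·2 + 3·3 + 8·1 + 11·-1 + 6·1 + 13·1 + 4·2.

55 59 17
77 53 49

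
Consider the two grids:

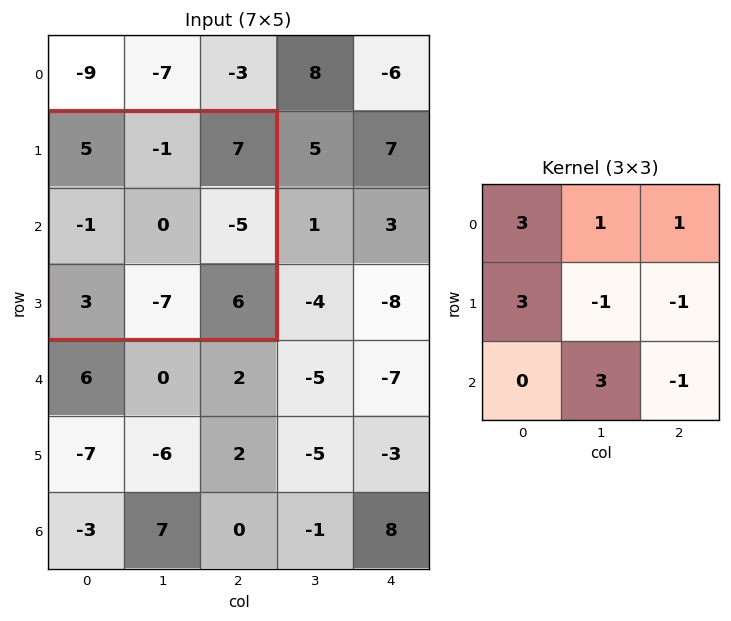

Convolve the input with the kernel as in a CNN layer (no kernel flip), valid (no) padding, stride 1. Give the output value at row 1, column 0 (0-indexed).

The receptive field on the input at this output position is [5 -1 7 / -1 0 -5 / 3 -7 6]. Elementwise product with the kernel and sum: 5·3 + -1·1 + 7·1 + -1·3 + 0·-1 + -5·-1 + -7·3 + 6·-1.

-4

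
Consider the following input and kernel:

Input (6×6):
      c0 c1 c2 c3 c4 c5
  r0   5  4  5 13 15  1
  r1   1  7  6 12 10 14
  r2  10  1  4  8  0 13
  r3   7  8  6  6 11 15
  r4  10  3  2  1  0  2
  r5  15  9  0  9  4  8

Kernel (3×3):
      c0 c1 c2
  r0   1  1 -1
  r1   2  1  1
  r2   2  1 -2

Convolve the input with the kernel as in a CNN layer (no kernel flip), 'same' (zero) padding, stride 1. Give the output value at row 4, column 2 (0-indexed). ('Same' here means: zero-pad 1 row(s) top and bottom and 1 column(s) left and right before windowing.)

The receptive field on the zero-padded input at this output position is [8 6 6 / 3 2 1 / 9 0 9]. Elementwise product with the kernel and sum: 8·1 + 6·1 + 6·-1 + 3·2 + 2·1 + 1·1 + 9·2 + 0·1 + 9·-2.

17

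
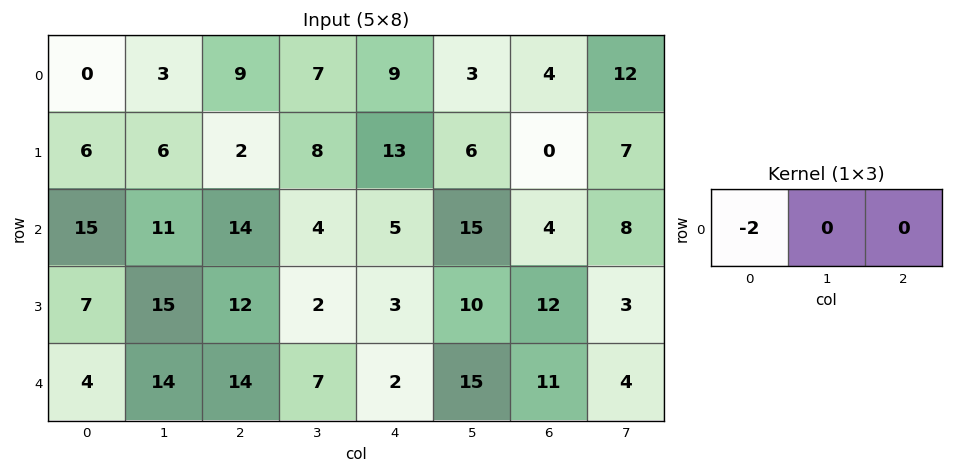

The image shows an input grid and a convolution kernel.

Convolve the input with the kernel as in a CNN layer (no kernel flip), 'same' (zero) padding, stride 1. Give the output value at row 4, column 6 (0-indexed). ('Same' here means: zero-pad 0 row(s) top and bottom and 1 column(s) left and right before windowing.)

The receptive field on the zero-padded input at this output position is [15 11 4]. Elementwise product with the kernel and sum: 15·-2.

-30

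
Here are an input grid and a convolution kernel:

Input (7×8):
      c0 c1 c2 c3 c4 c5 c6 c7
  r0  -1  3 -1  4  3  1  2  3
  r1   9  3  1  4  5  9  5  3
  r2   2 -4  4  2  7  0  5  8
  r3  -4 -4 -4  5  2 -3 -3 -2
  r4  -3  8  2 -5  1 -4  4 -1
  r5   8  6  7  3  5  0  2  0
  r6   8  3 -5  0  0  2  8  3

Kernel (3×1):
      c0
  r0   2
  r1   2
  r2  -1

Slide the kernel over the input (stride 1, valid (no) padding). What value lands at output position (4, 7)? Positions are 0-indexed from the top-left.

The receptive field on the input at this output position is [-1 / 0 / 3]. Elementwise product with the kernel and sum: -1·2 + 0·2 + 3·-1.

-5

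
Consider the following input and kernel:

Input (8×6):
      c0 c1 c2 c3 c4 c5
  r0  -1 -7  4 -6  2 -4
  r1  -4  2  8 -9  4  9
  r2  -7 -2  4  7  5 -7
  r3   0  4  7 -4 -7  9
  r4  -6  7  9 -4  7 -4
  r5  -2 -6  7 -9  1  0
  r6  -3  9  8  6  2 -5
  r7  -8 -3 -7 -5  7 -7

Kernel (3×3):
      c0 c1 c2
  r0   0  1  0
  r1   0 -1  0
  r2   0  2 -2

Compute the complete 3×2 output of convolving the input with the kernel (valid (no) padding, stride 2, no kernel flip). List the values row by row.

Output[0,0]: The receptive field on the input at this output position is [-1 -7 4 / -4 2 8 / -7 -2 4]. Elementwise product with the kernel and sum: -7·1 + 2·-1 + -2·2 + 4·-2.
Output[0,1]: The receptive field on the input at this output position is [4 -6 2 / 8 -9 4 / 4 7 5]. Elementwise product with the kernel and sum: -6·1 + -9·-1 + 7·2 + 5·-2.

-21 7
-10 -11
15 13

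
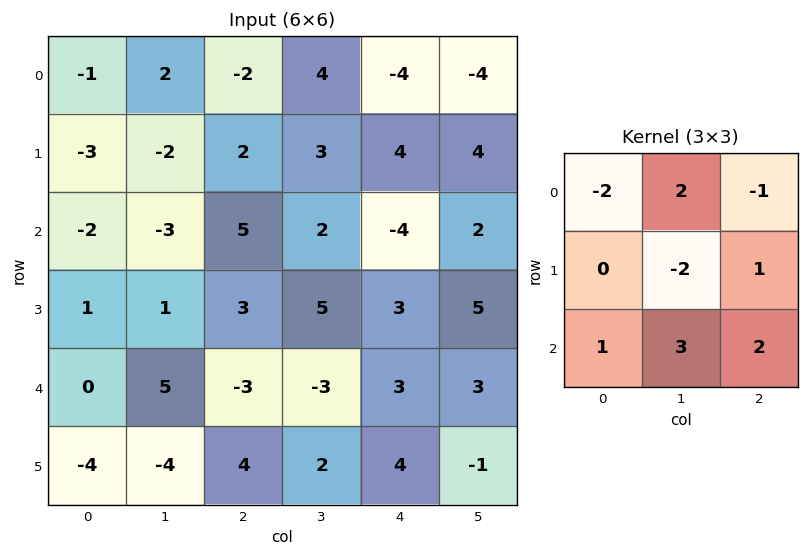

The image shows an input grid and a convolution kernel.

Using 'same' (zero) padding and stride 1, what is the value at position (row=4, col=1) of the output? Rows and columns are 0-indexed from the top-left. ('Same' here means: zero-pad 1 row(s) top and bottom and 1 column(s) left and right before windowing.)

The receptive field on the zero-padded input at this output position is [1 1 3 / 0 5 -3 / -4 -4 4]. Elementwise product with the kernel and sum: 1·-2 + 1·2 + 3·-1 + 5·-2 + -3·1 + -4·1 + -4·3 + 4·2.

-24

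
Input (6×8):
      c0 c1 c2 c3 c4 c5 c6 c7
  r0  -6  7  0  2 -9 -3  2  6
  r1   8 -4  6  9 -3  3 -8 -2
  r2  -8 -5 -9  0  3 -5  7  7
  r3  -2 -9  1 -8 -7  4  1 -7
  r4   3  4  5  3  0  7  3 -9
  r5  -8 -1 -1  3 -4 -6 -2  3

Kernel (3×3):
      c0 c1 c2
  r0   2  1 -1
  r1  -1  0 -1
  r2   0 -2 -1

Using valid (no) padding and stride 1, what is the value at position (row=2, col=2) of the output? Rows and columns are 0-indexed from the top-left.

The receptive field on the input at this output position is [-9 0 3 / 1 -8 -7 / 5 3 0]. Elementwise product with the kernel and sum: -9·2 + 0·1 + 3·-1 + 1·-1 + -7·-1 + 3·-2 + 0·-1.

-21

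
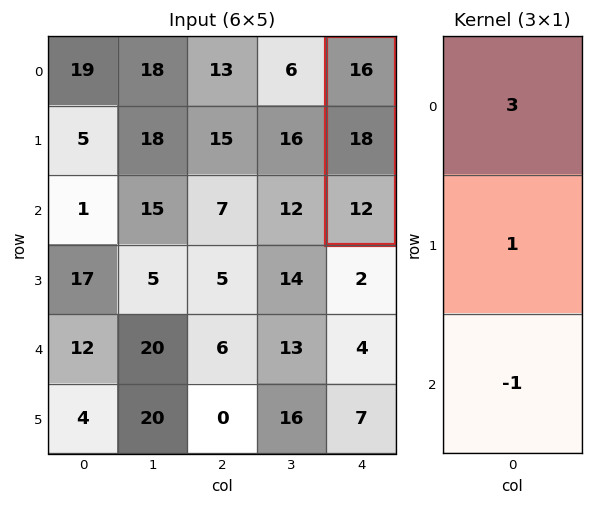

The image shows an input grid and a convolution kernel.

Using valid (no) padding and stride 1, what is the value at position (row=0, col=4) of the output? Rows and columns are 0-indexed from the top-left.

54

The receptive field on the input at this output position is [16 / 18 / 12]. Elementwise product with the kernel and sum: 16·3 + 18·1 + 12·-1.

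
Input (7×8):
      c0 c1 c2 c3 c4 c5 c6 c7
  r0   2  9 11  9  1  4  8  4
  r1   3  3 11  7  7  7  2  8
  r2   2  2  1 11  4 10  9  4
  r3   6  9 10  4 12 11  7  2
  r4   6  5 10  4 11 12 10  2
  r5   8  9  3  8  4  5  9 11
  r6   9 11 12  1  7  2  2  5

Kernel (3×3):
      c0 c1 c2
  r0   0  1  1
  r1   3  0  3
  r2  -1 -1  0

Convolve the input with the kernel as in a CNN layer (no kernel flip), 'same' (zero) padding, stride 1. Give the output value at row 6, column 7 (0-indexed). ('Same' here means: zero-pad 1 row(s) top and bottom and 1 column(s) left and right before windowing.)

17

The receptive field on the zero-padded input at this output position is [9 11 0 / 2 5 0 / 0 0 0]. Elementwise product with the kernel and sum: 11·1 + 0·1 + 2·3 + 0·3 + 0·-1 + 0·-1.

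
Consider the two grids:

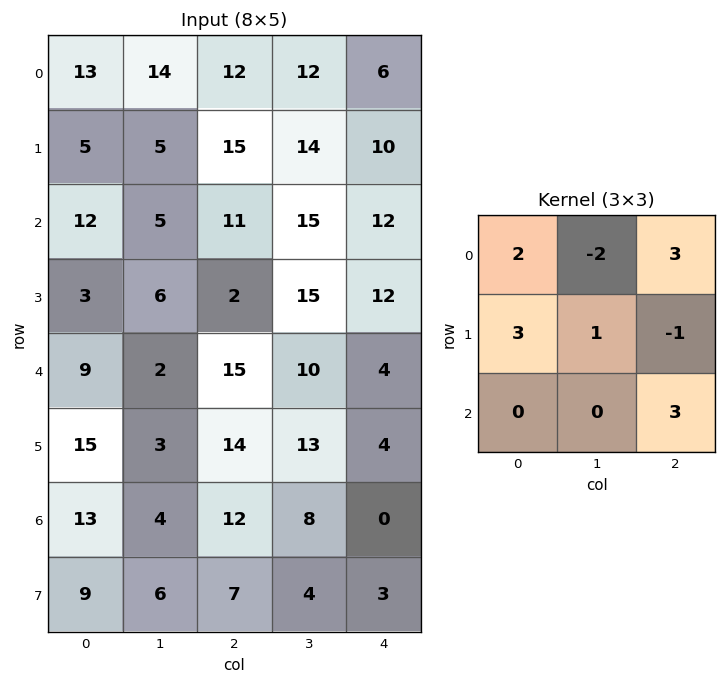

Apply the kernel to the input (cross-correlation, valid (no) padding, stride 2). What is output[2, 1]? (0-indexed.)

73

The receptive field on the input at this output position is [15 10 4 / 14 13 4 / 12 8 0]. Elementwise product with the kernel and sum: 15·2 + 10·-2 + 4·3 + 14·3 + 13·1 + 4·-1 + 0·3.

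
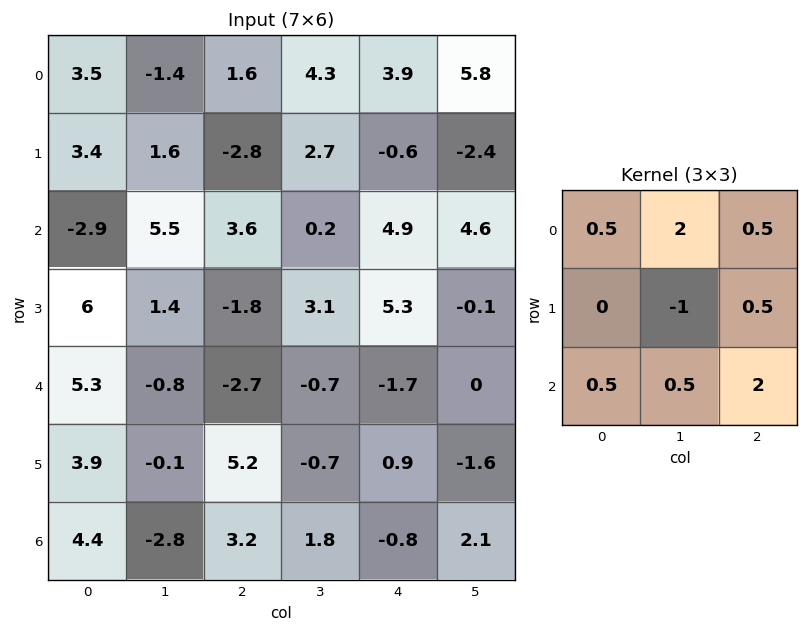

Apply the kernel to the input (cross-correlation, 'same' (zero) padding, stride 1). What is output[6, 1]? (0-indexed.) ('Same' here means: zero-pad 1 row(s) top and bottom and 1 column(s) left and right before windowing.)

The receptive field on the zero-padded input at this output position is [3.9 -0.1 5.2 / 4.4 -2.8 3.2 / 0 0 0]. Elementwise product with the kernel and sum: 3.9·0.5 + -0.1·2 + 5.2·0.5 + -2.8·-1 + 3.2·0.5 + 0·0.5 + 0·0.5 + 0·2.

8.75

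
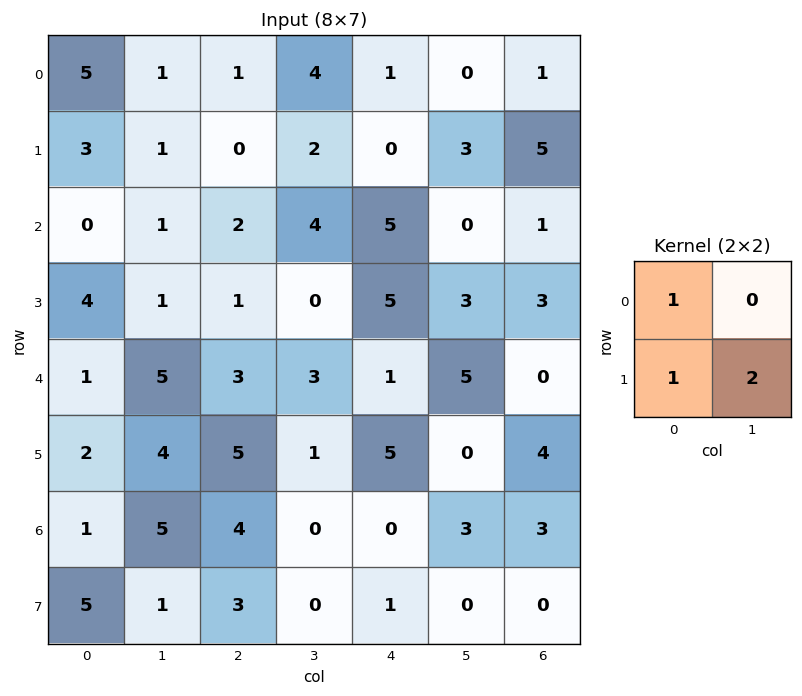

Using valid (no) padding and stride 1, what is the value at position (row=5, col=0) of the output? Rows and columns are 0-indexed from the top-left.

13

The receptive field on the input at this output position is [2 4 / 1 5]. Elementwise product with the kernel and sum: 2·1 + 1·1 + 5·2.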